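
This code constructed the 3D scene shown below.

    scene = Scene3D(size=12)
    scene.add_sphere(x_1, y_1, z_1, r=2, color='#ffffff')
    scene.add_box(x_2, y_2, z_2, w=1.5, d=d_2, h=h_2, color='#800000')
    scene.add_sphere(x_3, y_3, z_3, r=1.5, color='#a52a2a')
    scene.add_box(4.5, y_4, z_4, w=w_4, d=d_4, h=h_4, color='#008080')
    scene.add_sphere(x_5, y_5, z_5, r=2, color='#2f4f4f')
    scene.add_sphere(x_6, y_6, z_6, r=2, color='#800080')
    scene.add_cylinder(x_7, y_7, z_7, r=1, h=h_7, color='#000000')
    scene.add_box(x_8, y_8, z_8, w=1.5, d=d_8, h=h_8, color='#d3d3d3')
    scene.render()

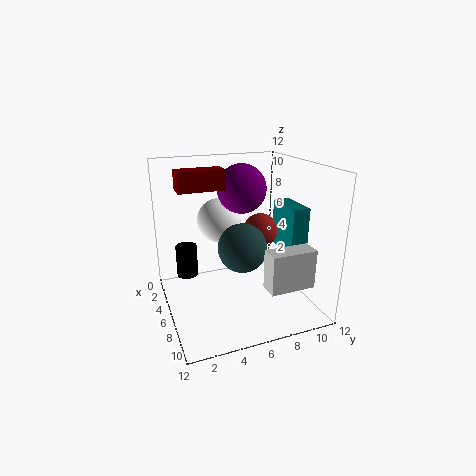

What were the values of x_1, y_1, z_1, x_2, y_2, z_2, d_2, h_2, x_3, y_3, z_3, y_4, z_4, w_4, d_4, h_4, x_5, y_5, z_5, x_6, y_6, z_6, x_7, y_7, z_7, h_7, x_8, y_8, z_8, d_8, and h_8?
x_1 = 2.5
y_1 = 5.5
z_1 = 6.5
x_2 = 6
y_2 = 1
z_2 = 10.5
d_2 = 3.5
h_2 = 1.5
x_3 = 5
y_3 = 8.5
z_3 = 6
y_4 = 10
z_4 = 4.5
w_4 = 3.5
d_4 = 1.5
h_4 = 4
x_5 = 7
y_5 = 6
z_5 = 5.5
x_6 = 5.5
y_6 = 6.5
z_6 = 10
x_7 = 1.5
y_7 = 2.5
z_7 = 1
h_7 = 3
x_8 = 10
y_8 = 6.5
z_8 = 3.5
d_8 = 3.5
h_8 = 3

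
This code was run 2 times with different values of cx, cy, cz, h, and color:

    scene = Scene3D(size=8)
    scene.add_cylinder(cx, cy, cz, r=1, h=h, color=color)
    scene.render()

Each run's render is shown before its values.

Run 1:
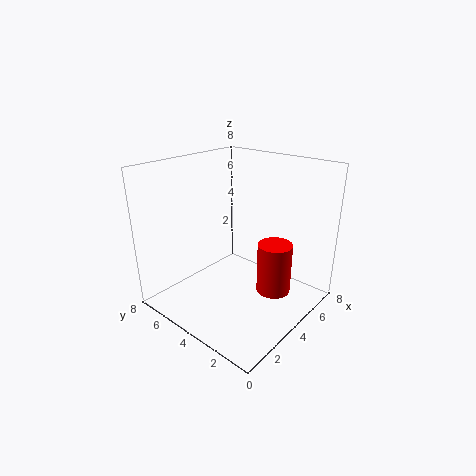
cx = 5.5, cy = 2.5, cz = 0.5, h = 3, color = 'red'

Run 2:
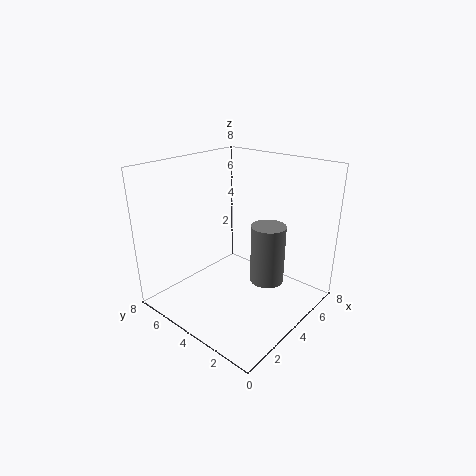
cx = 5.5, cy = 3, cz = 1, h = 3.5, color = 'gray'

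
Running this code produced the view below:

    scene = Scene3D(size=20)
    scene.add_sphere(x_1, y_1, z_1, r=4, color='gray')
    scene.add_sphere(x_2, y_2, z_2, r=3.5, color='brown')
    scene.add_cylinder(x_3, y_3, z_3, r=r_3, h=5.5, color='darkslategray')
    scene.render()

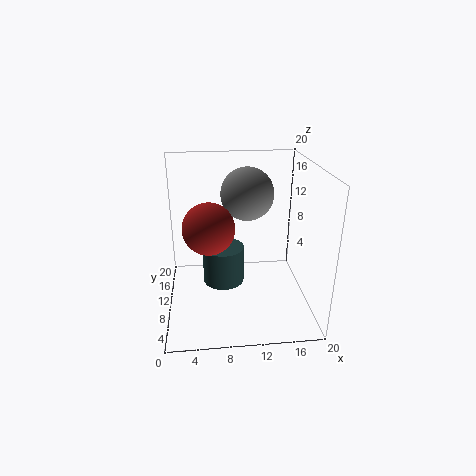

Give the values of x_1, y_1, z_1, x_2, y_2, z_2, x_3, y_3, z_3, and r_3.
x_1 = 12
y_1 = 15.5
z_1 = 14.5
x_2 = 6
y_2 = 9
z_2 = 12
x_3 = 8
y_3 = 11.5
z_3 = 2.5
r_3 = 3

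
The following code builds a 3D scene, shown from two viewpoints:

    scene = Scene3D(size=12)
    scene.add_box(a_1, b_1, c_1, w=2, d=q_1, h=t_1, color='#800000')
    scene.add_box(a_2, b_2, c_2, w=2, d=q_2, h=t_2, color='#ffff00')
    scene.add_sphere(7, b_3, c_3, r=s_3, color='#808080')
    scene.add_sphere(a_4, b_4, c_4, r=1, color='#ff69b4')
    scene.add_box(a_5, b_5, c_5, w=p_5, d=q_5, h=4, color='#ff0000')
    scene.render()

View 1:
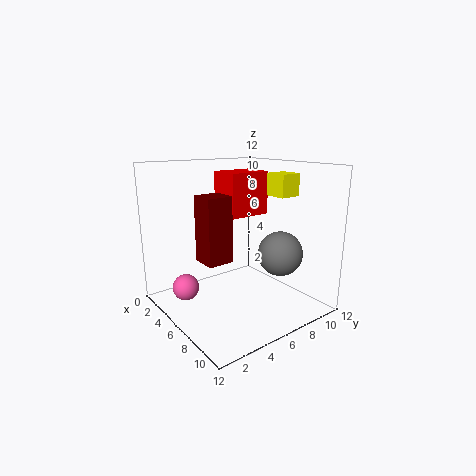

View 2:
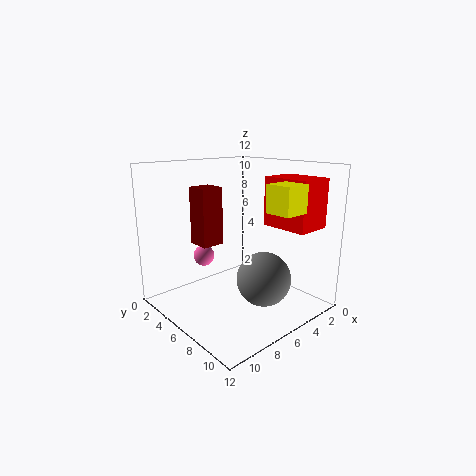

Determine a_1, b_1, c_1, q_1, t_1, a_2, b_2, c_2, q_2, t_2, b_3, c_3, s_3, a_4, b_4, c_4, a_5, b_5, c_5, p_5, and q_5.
a_1 = 6
b_1 = 2
c_1 = 5
q_1 = 2
t_1 = 5
a_2 = 5
b_2 = 10
c_2 = 9
q_2 = 2
t_2 = 2
b_3 = 10
c_3 = 4
s_3 = 2
a_4 = 6
b_4 = 1
c_4 = 3
a_5 = 1
b_5 = 7
c_5 = 7
p_5 = 3
q_5 = 4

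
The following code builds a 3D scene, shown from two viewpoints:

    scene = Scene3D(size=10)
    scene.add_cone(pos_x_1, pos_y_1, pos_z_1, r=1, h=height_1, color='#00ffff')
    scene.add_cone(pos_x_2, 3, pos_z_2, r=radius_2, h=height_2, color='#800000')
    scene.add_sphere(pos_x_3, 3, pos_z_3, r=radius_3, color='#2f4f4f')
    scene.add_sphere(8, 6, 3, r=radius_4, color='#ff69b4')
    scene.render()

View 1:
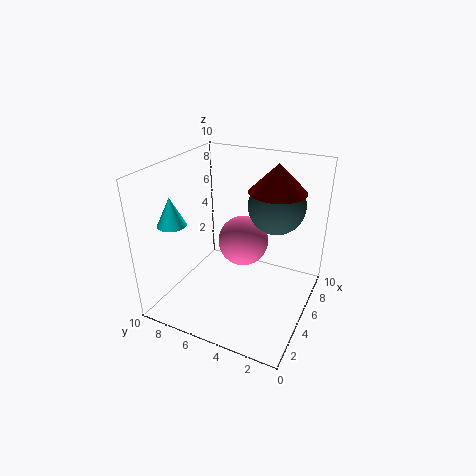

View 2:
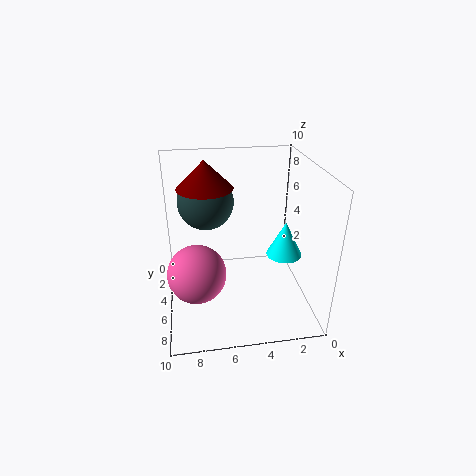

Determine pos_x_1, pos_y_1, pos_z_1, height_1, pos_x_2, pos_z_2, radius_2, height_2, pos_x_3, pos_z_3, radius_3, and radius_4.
pos_x_1 = 3
pos_y_1 = 9
pos_z_1 = 6
height_1 = 2
pos_x_2 = 7
pos_z_2 = 8
radius_2 = 2
height_2 = 2
pos_x_3 = 7
pos_z_3 = 7
radius_3 = 2
radius_4 = 2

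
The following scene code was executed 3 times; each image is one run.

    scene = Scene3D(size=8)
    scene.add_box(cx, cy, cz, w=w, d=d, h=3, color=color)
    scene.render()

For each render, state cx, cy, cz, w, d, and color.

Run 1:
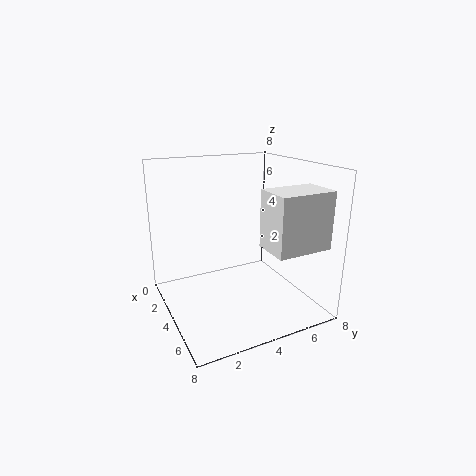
cx = 5.5; cy = 4.5; cz = 4; w = 2; d = 3; color = 'white'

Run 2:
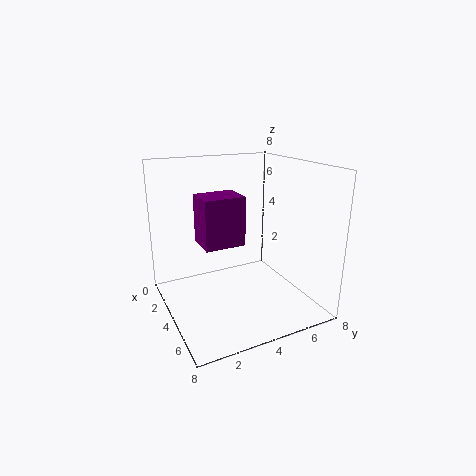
cx = 1; cy = 2.5; cz = 3; w = 2; d = 2.5; color = 'purple'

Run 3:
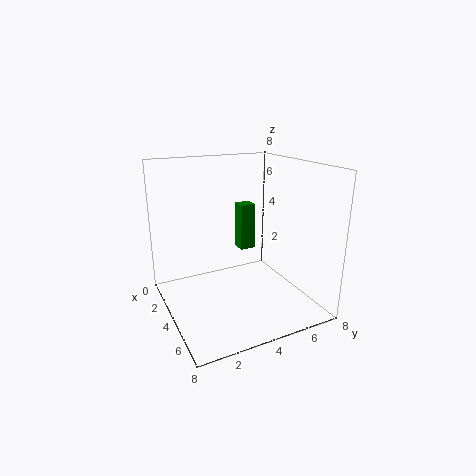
cx = 0.5; cy = 5.5; cz = 2; w = 1; d = 1; color = 'green'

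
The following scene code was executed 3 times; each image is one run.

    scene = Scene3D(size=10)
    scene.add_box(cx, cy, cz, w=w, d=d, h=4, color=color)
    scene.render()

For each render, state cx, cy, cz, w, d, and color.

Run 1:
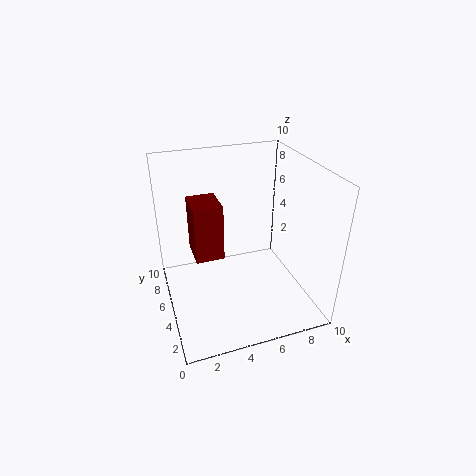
cx = 2; cy = 5; cz = 3.5; w = 2; d = 2.5; color = 'maroon'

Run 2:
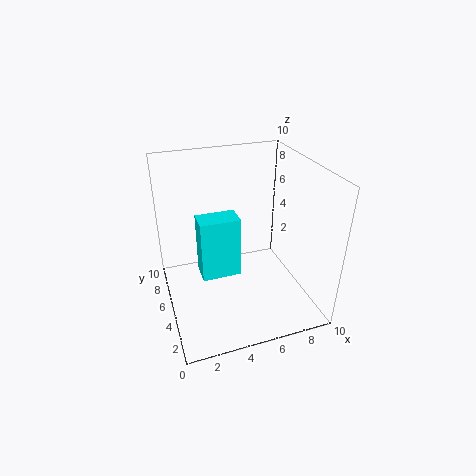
cx = 2; cy = 3; cz = 3.5; w = 2.5; d = 1.5; color = 'cyan'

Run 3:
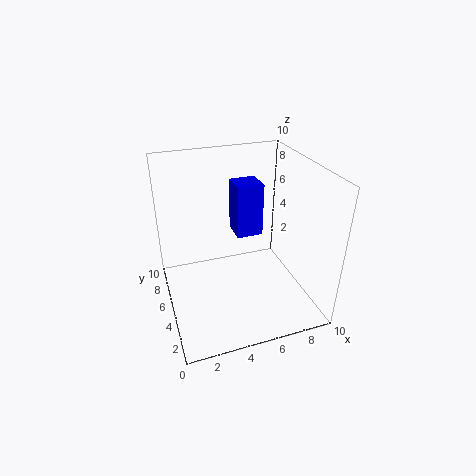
cx = 5.5; cy = 6.5; cz = 4; w = 2; d = 2; color = 'blue'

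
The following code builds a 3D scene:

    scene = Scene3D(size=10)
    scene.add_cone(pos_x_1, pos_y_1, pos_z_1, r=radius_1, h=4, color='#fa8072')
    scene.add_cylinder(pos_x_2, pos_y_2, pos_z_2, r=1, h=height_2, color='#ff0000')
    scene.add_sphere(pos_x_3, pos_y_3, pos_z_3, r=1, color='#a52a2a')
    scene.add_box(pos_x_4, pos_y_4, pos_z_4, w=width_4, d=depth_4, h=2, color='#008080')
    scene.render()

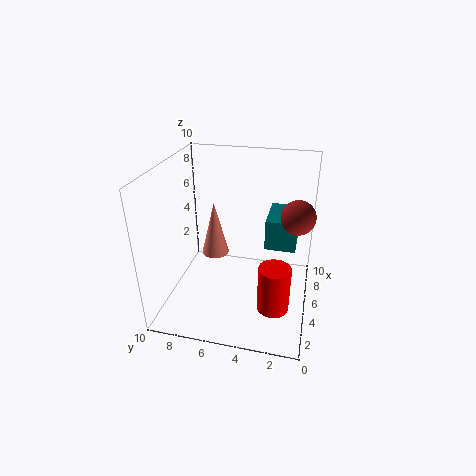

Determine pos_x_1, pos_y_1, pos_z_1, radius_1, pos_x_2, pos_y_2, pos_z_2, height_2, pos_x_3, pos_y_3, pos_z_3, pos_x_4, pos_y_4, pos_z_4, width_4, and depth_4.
pos_x_1 = 6, pos_y_1 = 7, pos_z_1 = 3, radius_1 = 1, pos_x_2 = 2, pos_y_2 = 2, pos_z_2 = 2, height_2 = 3, pos_x_3 = 3, pos_y_3 = 1, pos_z_3 = 8, pos_x_4 = 4, pos_y_4 = 1, pos_z_4 = 5, width_4 = 3, depth_4 = 2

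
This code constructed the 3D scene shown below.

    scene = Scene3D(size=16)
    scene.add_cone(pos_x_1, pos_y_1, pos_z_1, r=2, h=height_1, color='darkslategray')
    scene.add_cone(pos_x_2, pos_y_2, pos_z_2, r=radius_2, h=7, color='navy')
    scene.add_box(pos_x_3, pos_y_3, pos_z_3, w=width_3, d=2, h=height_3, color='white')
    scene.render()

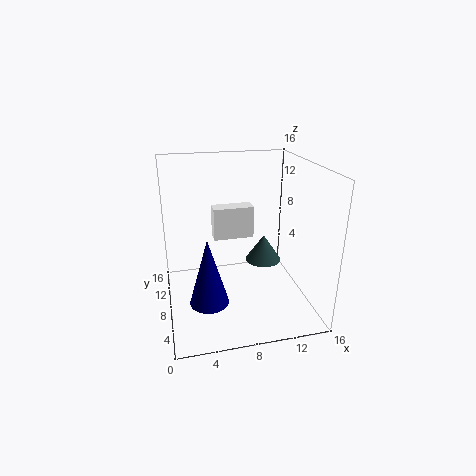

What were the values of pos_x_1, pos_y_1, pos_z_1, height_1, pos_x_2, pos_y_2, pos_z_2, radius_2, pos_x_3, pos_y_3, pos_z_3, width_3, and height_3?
pos_x_1 = 11
pos_y_1 = 8
pos_z_1 = 5
height_1 = 3
pos_x_2 = 4
pos_y_2 = 4
pos_z_2 = 3
radius_2 = 2
pos_x_3 = 6
pos_y_3 = 12
pos_z_3 = 6
width_3 = 5
height_3 = 4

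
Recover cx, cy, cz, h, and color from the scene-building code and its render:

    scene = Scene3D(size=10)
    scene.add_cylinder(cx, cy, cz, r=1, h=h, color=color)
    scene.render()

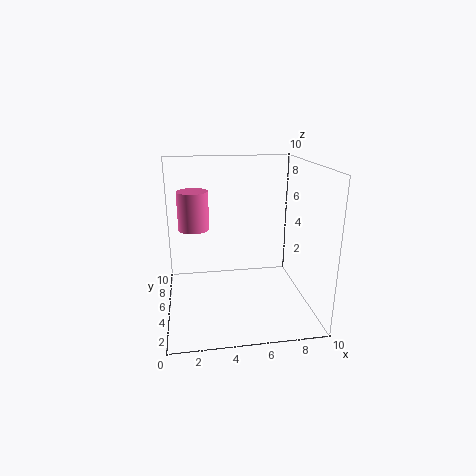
cx = 2, cy = 4.5, cz = 6, h = 2.5, color = 'hotpink'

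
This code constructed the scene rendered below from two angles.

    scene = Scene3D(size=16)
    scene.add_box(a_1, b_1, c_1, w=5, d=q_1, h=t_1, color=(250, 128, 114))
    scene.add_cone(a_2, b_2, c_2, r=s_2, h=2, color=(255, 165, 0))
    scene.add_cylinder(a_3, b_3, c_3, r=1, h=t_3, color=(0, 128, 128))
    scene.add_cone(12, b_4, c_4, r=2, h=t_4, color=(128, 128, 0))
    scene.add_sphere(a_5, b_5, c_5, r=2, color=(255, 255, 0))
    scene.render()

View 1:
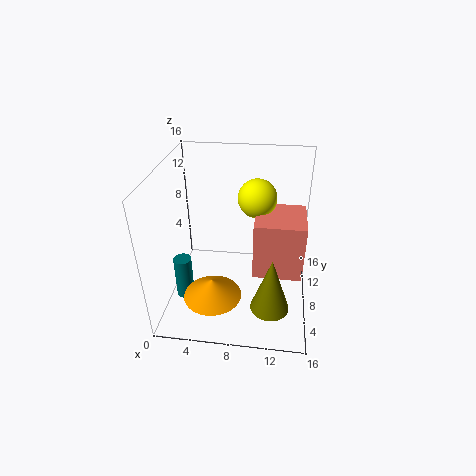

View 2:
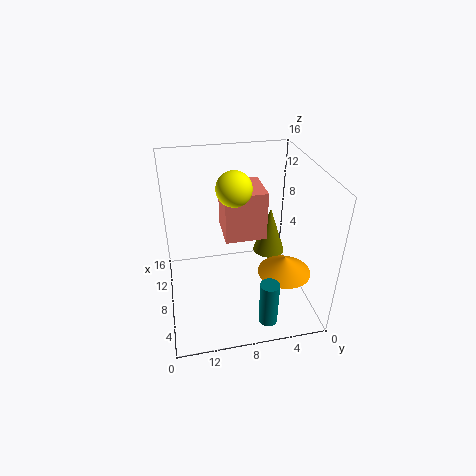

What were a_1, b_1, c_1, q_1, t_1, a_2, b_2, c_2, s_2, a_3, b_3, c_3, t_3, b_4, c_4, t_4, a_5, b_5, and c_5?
a_1 = 10
b_1 = 4
c_1 = 6
q_1 = 5
t_1 = 6
a_2 = 6
b_2 = 3
c_2 = 4
s_2 = 3
a_3 = 2
b_3 = 6
c_3 = 1
t_3 = 5
b_4 = 3
c_4 = 3
t_4 = 6
a_5 = 10
b_5 = 8
c_5 = 13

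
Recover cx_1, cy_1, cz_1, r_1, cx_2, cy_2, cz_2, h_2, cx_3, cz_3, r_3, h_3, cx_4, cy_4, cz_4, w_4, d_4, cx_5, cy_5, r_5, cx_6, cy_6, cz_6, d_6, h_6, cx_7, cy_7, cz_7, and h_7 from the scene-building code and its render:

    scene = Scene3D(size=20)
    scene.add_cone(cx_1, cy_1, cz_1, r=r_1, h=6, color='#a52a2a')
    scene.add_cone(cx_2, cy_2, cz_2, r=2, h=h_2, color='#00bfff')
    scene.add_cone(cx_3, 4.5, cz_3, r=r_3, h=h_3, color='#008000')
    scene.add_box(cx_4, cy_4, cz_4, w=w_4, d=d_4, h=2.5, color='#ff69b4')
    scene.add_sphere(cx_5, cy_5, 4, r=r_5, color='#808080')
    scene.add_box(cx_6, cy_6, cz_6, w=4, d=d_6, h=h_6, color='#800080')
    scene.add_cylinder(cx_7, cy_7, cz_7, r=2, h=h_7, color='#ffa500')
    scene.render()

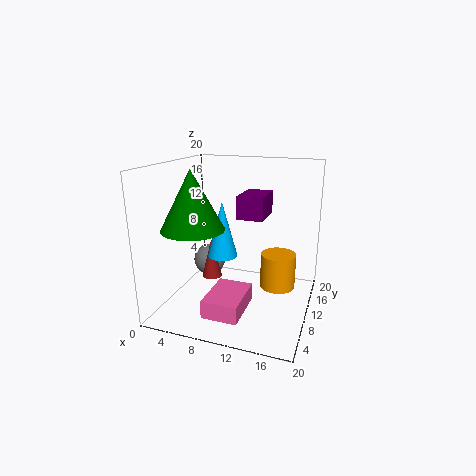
cx_1 = 5; cy_1 = 12; cz_1 = 2.5; r_1 = 1.5; cx_2 = 8.5; cy_2 = 8; cz_2 = 8; h_2 = 7.5; cx_3 = 6; cz_3 = 12.5; r_3 = 4; h_3 = 7.5; cx_4 = 7; cy_4 = 3.5; cz_4 = 0.5; w_4 = 5; d_4 = 7; cx_5 = 3.5; cy_5 = 14.5; r_5 = 2.5; cx_6 = 8.5; cy_6 = 13.5; cz_6 = 11.5; d_6 = 6; h_6 = 3.5; cx_7 = 17; cy_7 = 4; cz_7 = 7; h_7 = 4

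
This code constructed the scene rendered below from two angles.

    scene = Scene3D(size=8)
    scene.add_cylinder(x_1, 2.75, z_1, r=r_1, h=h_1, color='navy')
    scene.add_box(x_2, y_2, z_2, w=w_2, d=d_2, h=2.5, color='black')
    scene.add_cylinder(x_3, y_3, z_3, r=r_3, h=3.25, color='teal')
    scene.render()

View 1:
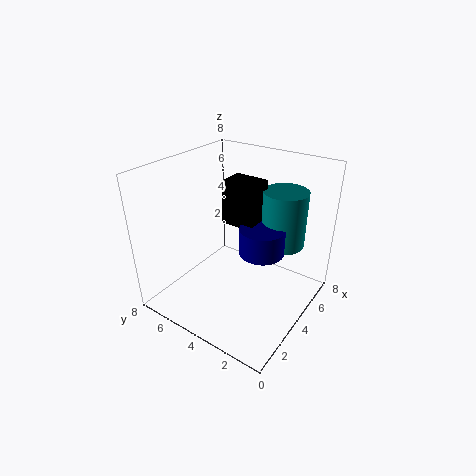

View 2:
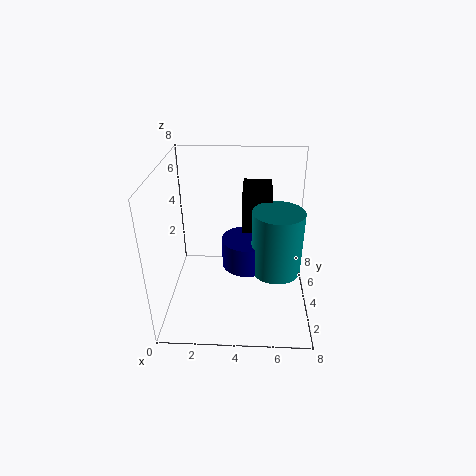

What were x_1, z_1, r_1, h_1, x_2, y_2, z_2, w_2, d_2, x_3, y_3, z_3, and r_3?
x_1 = 4.5
z_1 = 3.25
r_1 = 1.25
h_1 = 1.5
x_2 = 4.25
y_2 = 3.25
z_2 = 4.5
w_2 = 1.5
d_2 = 2
x_3 = 6
y_3 = 2.25
z_3 = 3.25
r_3 = 1.25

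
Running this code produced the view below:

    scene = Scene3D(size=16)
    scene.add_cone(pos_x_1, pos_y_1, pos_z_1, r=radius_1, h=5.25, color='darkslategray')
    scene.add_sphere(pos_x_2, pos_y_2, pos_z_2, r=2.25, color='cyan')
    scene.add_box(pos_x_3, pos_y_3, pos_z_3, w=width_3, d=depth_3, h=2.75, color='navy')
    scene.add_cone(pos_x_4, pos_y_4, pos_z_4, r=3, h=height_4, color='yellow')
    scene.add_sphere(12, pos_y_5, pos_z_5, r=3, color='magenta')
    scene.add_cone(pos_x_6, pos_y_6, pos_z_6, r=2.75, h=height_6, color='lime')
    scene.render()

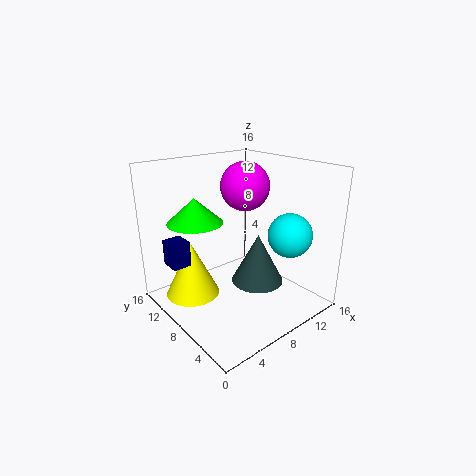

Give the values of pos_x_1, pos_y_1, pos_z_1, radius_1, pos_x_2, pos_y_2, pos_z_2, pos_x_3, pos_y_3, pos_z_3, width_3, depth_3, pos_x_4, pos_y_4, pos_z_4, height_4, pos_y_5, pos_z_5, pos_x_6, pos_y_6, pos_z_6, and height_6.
pos_x_1 = 8.25; pos_y_1 = 5; pos_z_1 = 4; radius_1 = 2.75; pos_x_2 = 10.25; pos_y_2 = 2.5; pos_z_2 = 9.5; pos_x_3 = 0.75; pos_y_3 = 9.5; pos_z_3 = 5.75; width_3 = 2; depth_3 = 2.25; pos_x_4 = 3.5; pos_y_4 = 10.75; pos_z_4 = 1.5; height_4 = 6.25; pos_y_5 = 11.5; pos_z_5 = 12.5; pos_x_6 = 2.75; pos_y_6 = 8.25; pos_z_6 = 11; height_6 = 2.5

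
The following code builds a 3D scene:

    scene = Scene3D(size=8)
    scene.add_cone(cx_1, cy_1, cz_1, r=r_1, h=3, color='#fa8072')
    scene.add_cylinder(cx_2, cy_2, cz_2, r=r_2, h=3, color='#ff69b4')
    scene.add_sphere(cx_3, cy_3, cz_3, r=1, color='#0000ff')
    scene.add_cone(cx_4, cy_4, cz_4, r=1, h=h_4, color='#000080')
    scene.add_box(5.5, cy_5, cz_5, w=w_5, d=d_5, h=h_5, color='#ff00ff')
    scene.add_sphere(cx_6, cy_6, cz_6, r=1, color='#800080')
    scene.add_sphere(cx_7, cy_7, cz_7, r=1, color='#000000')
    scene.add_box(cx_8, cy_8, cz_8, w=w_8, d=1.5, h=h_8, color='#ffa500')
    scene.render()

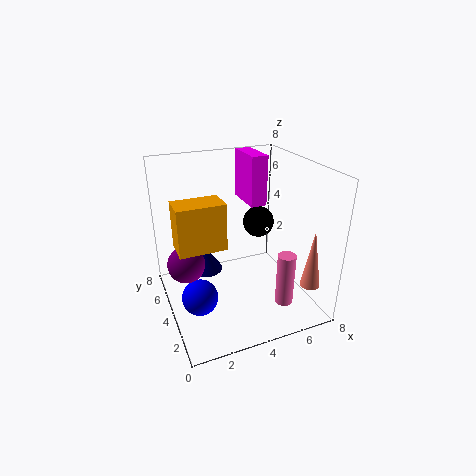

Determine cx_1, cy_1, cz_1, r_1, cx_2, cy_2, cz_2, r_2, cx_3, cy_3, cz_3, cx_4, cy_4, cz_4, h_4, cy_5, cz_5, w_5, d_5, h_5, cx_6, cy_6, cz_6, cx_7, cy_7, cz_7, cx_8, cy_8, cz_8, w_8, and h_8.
cx_1 = 6.5, cy_1 = 0.5, cz_1 = 2.5, r_1 = 0.5, cx_2 = 6, cy_2 = 2, cz_2 = 0.5, r_2 = 0.5, cx_3 = 1.5, cy_3 = 3.5, cz_3 = 1, cx_4 = 2.5, cy_4 = 5.5, cz_4 = 1.5, h_4 = 1.5, cy_5 = 5.5, cz_5 = 5, w_5 = 1, d_5 = 2.5, h_5 = 3, cx_6 = 1, cy_6 = 4, cz_6 = 3, cx_7 = 6.5, cy_7 = 6.5, cz_7 = 3.5, cx_8 = 0.5, cy_8 = 3, cz_8 = 4, w_8 = 2.5, h_8 = 2.5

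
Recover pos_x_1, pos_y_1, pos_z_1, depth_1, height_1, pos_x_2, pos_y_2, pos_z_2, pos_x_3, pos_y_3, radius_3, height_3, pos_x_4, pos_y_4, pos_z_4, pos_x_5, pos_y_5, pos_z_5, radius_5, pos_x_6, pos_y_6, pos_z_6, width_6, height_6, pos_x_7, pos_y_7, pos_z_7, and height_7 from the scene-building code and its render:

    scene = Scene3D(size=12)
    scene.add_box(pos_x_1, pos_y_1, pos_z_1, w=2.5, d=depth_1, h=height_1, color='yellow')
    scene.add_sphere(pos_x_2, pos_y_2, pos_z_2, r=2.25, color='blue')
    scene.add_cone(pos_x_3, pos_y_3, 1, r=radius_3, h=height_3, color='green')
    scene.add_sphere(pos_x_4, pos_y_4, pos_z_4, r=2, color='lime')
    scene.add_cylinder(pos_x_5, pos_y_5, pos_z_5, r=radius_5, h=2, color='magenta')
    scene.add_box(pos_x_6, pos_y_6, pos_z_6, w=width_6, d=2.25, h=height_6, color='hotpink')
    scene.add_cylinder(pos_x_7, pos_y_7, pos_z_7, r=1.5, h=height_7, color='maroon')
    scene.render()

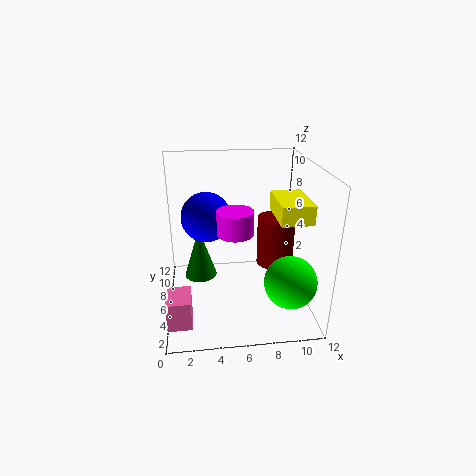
pos_x_1 = 8.75; pos_y_1 = 2.75; pos_z_1 = 8.25; depth_1 = 4; height_1 = 1.5; pos_x_2 = 3.5; pos_y_2 = 9; pos_z_2 = 6.75; pos_x_3 = 2.75; pos_y_3 = 8.75; radius_3 = 1.5; height_3 = 4.75; pos_x_4 = 9.5; pos_y_4 = 2; pos_z_4 = 4; pos_x_5 = 5.75; pos_y_5 = 5.75; pos_z_5 = 6.5; radius_5 = 1.5; pos_x_6 = 0.25; pos_y_6 = 0.25; pos_z_6 = 1.75; width_6 = 1.75; height_6 = 2.25; pos_x_7 = 9; pos_y_7 = 5.25; pos_z_7 = 4; height_7 = 4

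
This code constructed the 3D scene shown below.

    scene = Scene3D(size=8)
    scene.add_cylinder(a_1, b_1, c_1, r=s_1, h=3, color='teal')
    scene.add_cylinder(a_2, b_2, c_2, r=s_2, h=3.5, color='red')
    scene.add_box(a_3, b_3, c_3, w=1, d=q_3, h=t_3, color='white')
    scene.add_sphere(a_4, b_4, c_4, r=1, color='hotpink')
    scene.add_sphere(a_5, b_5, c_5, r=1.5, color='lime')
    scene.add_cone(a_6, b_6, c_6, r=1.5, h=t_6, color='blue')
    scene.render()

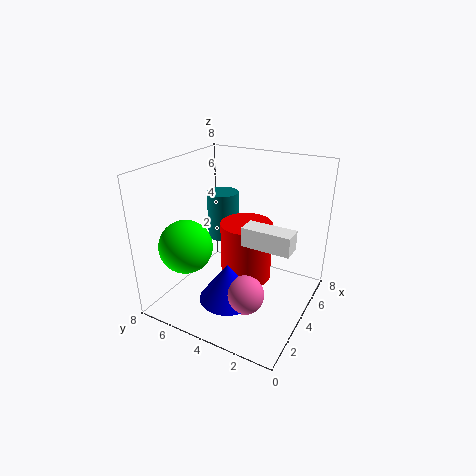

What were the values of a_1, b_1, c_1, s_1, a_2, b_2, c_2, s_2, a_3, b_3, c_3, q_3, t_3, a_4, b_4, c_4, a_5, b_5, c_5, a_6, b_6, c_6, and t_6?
a_1 = 6.5
b_1 = 6.5
c_1 = 2.5
s_1 = 1
a_2 = 5
b_2 = 4
c_2 = 1
s_2 = 1.5
a_3 = 2.5
b_3 = 0.5
c_3 = 4.5
q_3 = 2.5
t_3 = 1
a_4 = 2
b_4 = 2.5
c_4 = 2
a_5 = 2.5
b_5 = 6.5
c_5 = 3.5
a_6 = 2
b_6 = 3.5
c_6 = 1.5
t_6 = 2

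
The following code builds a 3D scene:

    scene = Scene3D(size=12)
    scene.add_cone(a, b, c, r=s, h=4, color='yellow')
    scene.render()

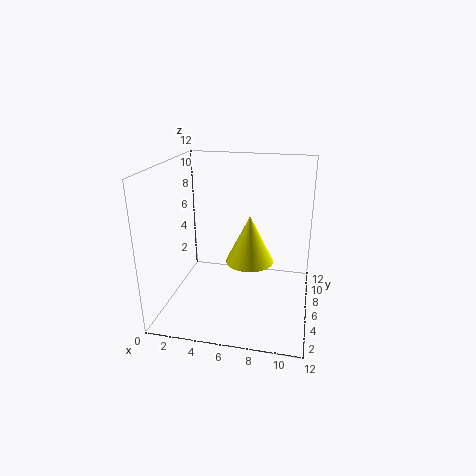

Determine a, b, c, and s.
a = 7
b = 6
c = 4
s = 2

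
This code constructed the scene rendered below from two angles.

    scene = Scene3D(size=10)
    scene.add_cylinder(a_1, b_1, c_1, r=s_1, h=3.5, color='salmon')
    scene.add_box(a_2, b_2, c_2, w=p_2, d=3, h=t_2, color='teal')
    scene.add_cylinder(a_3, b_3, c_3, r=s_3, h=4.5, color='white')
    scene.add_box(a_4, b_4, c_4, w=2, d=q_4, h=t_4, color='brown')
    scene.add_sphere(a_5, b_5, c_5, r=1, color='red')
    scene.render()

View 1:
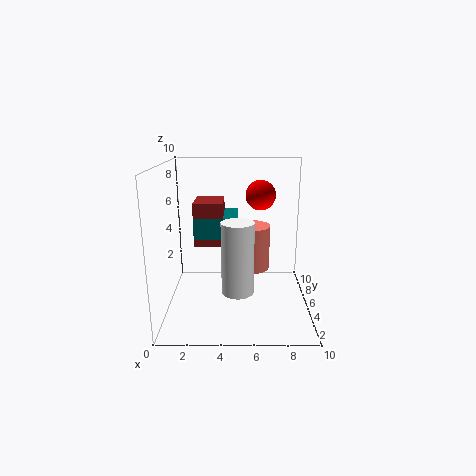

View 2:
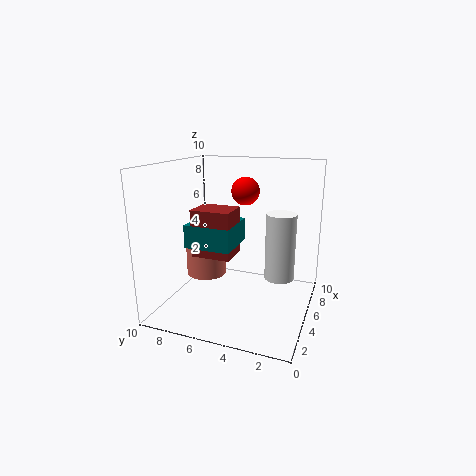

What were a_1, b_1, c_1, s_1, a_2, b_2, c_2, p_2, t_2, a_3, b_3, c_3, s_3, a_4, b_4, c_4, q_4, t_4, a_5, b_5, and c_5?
a_1 = 6; b_1 = 8; c_1 = 1.5; s_1 = 1.5; a_2 = 2; b_2 = 4.5; c_2 = 5; p_2 = 3; t_2 = 1.5; a_3 = 5; b_3 = 2; c_3 = 2.5; s_3 = 1; a_4 = 2; b_4 = 4.5; c_4 = 4.5; q_4 = 2.5; t_4 = 3; a_5 = 6.5; b_5 = 5; c_5 = 8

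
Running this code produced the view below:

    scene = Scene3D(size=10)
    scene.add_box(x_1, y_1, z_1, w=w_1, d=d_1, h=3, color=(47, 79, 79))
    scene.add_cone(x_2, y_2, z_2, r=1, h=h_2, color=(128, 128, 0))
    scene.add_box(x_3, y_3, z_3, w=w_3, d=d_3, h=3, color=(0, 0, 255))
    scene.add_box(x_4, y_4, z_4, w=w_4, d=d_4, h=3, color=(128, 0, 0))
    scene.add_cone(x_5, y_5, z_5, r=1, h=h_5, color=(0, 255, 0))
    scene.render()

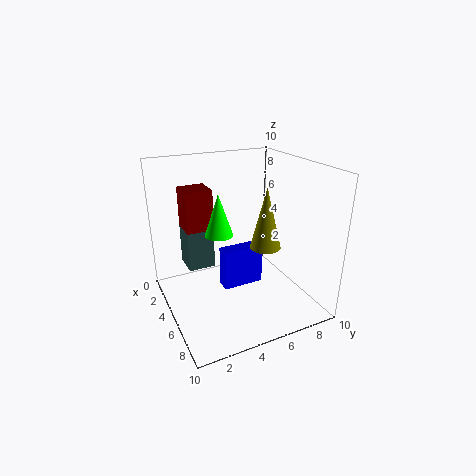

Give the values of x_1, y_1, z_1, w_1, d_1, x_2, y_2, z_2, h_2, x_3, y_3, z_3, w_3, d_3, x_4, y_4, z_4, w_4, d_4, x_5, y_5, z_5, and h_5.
x_1 = 1; y_1 = 2; z_1 = 2; w_1 = 2; d_1 = 2; x_2 = 7; y_2 = 6; z_2 = 5; h_2 = 4; x_3 = 4; y_3 = 4; z_3 = 1; w_3 = 1; d_3 = 3; x_4 = 1; y_4 = 2; z_4 = 5; w_4 = 2; d_4 = 2; x_5 = 4; y_5 = 4; z_5 = 5; h_5 = 3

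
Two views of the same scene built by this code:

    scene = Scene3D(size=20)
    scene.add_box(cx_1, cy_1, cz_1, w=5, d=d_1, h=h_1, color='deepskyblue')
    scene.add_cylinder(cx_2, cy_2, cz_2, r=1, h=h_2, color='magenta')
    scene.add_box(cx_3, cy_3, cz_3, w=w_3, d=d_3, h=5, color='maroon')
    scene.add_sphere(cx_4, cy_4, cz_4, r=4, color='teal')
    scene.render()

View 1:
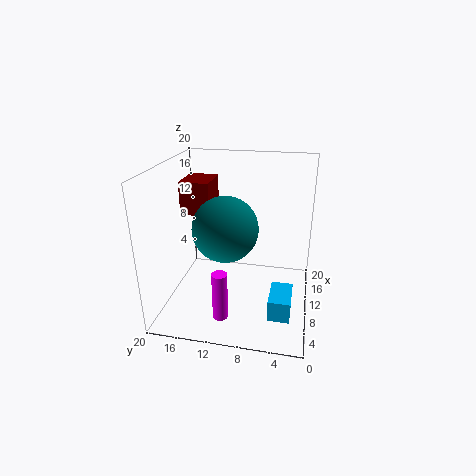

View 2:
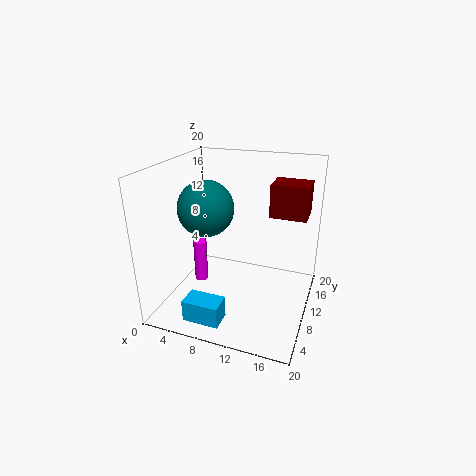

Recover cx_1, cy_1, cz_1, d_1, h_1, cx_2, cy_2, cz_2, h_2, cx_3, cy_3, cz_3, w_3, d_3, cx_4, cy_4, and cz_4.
cx_1 = 5
cy_1 = 2
cz_1 = 0.5
d_1 = 3
h_1 = 3
cx_2 = 3.5
cy_2 = 11
cz_2 = 1.5
h_2 = 6.5
cx_3 = 13
cy_3 = 15
cz_3 = 11.5
w_3 = 5.5
d_3 = 4.5
cx_4 = 5
cy_4 = 10.5
cz_4 = 13.5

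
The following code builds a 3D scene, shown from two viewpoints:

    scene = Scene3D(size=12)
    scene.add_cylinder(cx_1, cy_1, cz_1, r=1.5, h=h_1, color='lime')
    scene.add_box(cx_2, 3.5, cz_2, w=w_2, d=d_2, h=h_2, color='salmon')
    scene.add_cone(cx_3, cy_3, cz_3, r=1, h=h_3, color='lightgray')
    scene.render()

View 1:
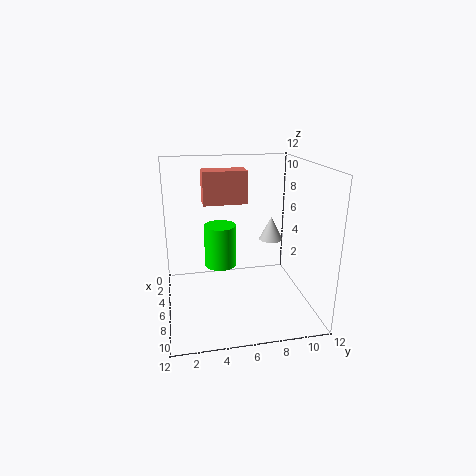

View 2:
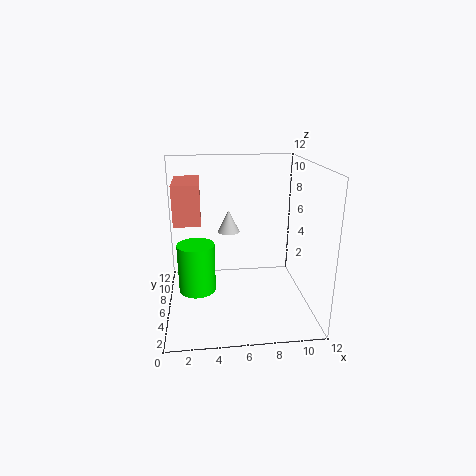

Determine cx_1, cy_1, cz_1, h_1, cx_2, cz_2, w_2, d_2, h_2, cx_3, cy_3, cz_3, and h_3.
cx_1 = 2.5
cy_1 = 5
cz_1 = 2
h_1 = 4
cx_2 = 1
cz_2 = 8
w_2 = 2
d_2 = 4
h_2 = 3
cx_3 = 5.5
cy_3 = 9
cz_3 = 5.5
h_3 = 2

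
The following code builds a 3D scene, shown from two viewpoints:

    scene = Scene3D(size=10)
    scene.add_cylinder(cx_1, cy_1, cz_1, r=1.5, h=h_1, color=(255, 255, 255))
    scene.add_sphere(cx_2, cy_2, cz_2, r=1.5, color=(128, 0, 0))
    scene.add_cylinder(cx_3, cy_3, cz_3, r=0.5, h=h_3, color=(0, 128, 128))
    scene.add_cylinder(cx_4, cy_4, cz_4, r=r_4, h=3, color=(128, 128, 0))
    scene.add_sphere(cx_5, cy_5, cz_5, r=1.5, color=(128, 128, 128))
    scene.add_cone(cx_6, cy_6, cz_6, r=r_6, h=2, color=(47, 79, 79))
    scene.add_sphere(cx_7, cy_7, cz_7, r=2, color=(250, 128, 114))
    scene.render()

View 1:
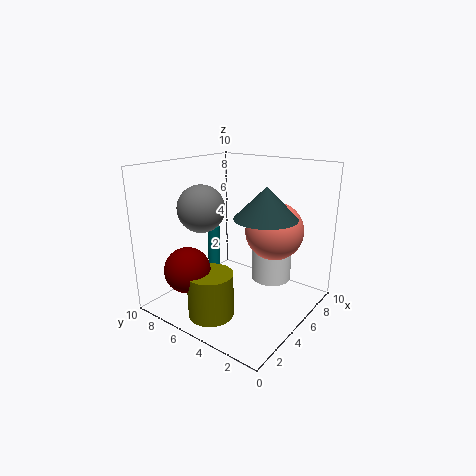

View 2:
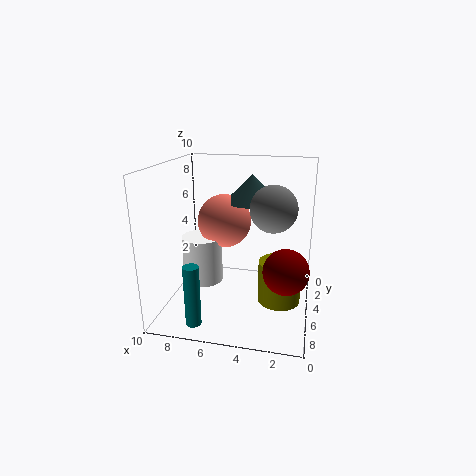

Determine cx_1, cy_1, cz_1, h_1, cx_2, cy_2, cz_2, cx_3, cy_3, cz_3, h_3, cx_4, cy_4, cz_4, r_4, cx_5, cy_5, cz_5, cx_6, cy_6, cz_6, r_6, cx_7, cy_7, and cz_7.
cx_1 = 8; cy_1 = 4; cz_1 = 1; h_1 = 3.5; cx_2 = 1.5; cy_2 = 6.5; cz_2 = 3.5; cx_3 = 7; cy_3 = 9; cz_3 = 0.5; h_3 = 4; cx_4 = 2; cy_4 = 5; cz_4 = 0.5; r_4 = 1.5; cx_5 = 2.5; cy_5 = 6; cz_5 = 7.5; cx_6 = 4.5; cy_6 = 2.5; cz_6 = 7; r_6 = 2; cx_7 = 6.5; cy_7 = 3; cz_7 = 5.5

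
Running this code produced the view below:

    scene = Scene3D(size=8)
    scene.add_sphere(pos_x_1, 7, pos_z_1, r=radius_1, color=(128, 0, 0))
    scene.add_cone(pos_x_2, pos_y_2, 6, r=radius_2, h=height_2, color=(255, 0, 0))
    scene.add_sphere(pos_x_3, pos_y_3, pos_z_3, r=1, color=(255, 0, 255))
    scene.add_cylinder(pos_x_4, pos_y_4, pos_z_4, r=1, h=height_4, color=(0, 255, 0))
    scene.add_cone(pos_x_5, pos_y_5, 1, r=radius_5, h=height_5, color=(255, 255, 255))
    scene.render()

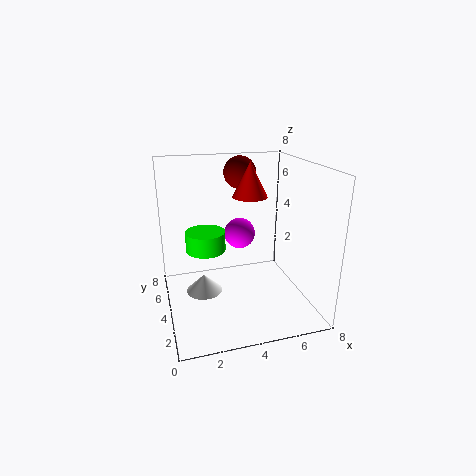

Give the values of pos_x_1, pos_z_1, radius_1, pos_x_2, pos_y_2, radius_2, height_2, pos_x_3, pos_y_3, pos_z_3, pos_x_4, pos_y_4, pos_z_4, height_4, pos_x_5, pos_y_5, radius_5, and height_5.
pos_x_1 = 5, pos_z_1 = 7, radius_1 = 1, pos_x_2 = 5, pos_y_2 = 5, radius_2 = 1, height_2 = 2, pos_x_3 = 5, pos_y_3 = 7, pos_z_3 = 3, pos_x_4 = 2, pos_y_4 = 3, pos_z_4 = 4, height_4 = 1, pos_x_5 = 2, pos_y_5 = 4, radius_5 = 1, height_5 = 1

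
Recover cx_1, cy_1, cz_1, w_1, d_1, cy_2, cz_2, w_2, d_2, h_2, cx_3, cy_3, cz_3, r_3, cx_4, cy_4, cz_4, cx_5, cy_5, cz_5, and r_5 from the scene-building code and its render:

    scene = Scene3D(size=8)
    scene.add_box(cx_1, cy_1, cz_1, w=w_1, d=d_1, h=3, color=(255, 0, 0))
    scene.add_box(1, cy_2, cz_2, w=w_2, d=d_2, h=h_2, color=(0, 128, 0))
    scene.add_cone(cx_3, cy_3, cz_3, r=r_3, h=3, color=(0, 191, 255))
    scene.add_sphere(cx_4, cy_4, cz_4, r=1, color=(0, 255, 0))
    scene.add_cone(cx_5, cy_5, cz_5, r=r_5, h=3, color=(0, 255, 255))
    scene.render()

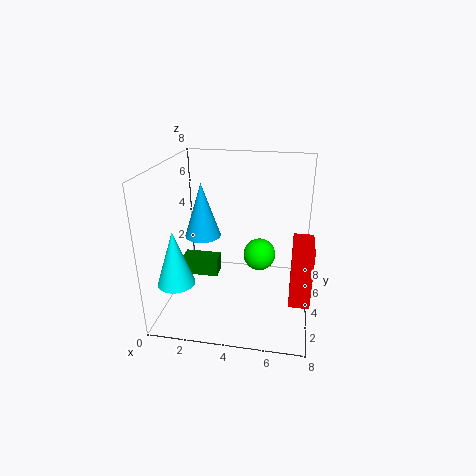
cx_1 = 7
cy_1 = 1
cz_1 = 2
w_1 = 1
d_1 = 2
cy_2 = 3
cz_2 = 2
w_2 = 2
d_2 = 1
h_2 = 1
cx_3 = 2
cy_3 = 4
cz_3 = 4
r_3 = 1
cx_4 = 5
cy_4 = 6
cz_4 = 2
cx_5 = 1
cy_5 = 2
cz_5 = 2
r_5 = 1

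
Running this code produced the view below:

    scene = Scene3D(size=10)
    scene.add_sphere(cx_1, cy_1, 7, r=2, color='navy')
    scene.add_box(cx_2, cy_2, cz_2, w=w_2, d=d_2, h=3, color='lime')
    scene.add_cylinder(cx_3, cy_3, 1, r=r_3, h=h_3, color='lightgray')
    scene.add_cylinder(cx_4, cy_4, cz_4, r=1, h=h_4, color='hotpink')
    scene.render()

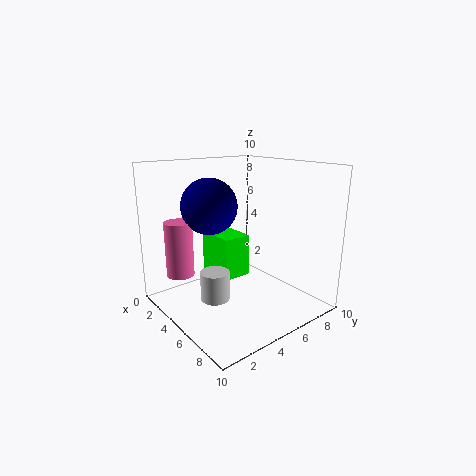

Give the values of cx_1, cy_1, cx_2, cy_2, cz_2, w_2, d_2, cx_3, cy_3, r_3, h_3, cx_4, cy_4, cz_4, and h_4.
cx_1 = 3, cy_1 = 4, cx_2 = 2, cy_2 = 4, cz_2 = 2, w_2 = 3, d_2 = 2, cx_3 = 5, cy_3 = 3, r_3 = 1, h_3 = 2, cx_4 = 2, cy_4 = 2, cz_4 = 2, h_4 = 4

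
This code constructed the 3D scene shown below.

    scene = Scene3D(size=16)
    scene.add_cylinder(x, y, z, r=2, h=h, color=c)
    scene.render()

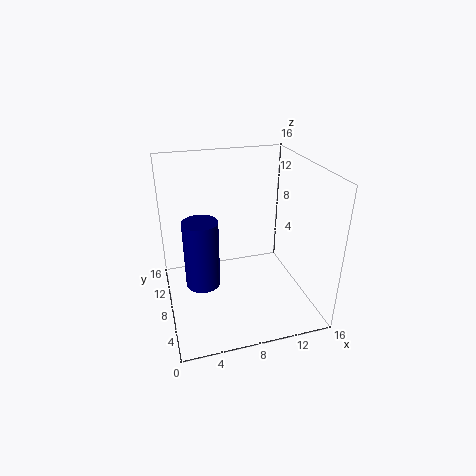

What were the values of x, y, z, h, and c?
x = 4; y = 9; z = 2; h = 8; c = 'navy'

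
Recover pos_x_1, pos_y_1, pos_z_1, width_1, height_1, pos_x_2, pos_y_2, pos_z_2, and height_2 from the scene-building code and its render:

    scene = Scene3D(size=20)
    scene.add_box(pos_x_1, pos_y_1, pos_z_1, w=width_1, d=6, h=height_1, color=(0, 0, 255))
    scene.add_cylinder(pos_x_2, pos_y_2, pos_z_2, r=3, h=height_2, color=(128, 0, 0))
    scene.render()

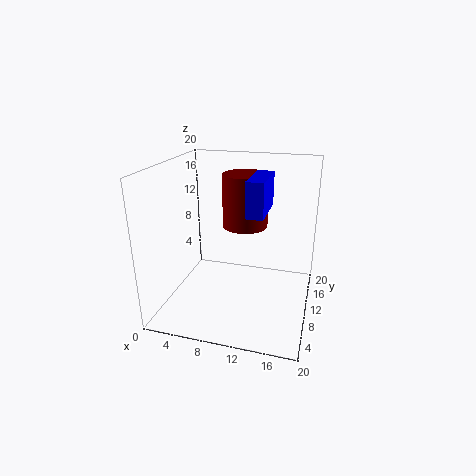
pos_x_1 = 13, pos_y_1 = 2, pos_z_1 = 16, width_1 = 2, height_1 = 4, pos_x_2 = 11, pos_y_2 = 10, pos_z_2 = 12, height_2 = 7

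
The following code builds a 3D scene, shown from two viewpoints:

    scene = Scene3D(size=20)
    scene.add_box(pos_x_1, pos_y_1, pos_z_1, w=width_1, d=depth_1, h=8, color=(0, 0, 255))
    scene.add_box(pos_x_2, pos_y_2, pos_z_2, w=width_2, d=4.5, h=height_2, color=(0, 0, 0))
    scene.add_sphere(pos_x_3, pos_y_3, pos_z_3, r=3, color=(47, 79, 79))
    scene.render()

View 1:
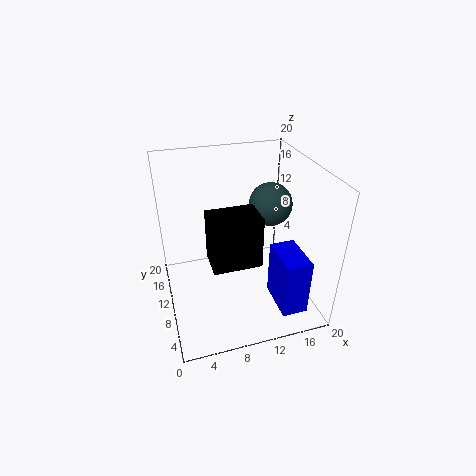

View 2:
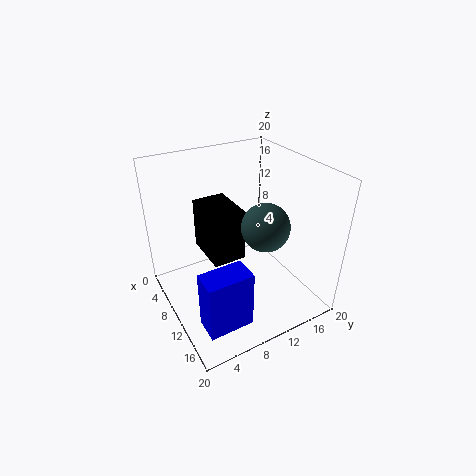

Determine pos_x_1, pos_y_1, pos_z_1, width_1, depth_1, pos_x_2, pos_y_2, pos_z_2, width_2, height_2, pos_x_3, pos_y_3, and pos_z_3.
pos_x_1 = 14
pos_y_1 = 2
pos_z_1 = 1.5
width_1 = 3.5
depth_1 = 6
pos_x_2 = 5.5
pos_y_2 = 5.5
pos_z_2 = 8
width_2 = 6.5
height_2 = 7
pos_x_3 = 15
pos_y_3 = 11
pos_z_3 = 14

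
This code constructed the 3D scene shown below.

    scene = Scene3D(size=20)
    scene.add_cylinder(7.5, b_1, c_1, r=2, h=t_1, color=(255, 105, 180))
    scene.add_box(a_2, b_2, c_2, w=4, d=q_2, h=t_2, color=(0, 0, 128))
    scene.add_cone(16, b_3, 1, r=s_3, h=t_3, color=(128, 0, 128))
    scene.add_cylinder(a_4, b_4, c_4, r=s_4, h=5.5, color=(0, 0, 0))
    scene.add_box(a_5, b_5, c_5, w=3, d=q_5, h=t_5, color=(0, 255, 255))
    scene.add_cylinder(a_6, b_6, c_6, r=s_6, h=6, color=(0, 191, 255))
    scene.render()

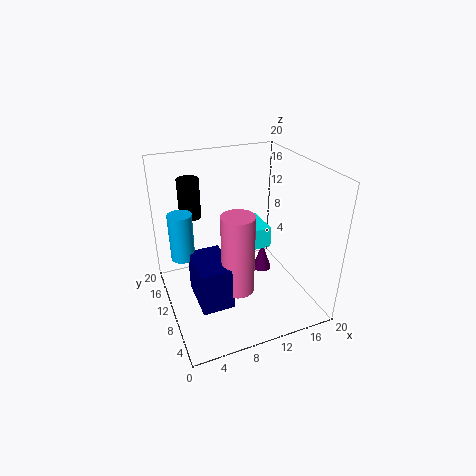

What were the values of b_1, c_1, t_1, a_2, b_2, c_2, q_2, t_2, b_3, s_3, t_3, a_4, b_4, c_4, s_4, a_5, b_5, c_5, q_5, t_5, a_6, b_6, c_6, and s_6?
b_1 = 4; c_1 = 6.5; t_1 = 10; a_2 = 2.5; b_2 = 2.5; c_2 = 5; q_2 = 6; t_2 = 5.5; b_3 = 14; s_3 = 1.5; t_3 = 4.5; a_4 = 4.5; b_4 = 14; c_4 = 12.5; s_4 = 1.5; a_5 = 8.5; b_5 = 3.5; c_5 = 12; q_5 = 4.5; t_5 = 2.5; a_6 = 2; b_6 = 9; c_6 = 9.5; s_6 = 1.5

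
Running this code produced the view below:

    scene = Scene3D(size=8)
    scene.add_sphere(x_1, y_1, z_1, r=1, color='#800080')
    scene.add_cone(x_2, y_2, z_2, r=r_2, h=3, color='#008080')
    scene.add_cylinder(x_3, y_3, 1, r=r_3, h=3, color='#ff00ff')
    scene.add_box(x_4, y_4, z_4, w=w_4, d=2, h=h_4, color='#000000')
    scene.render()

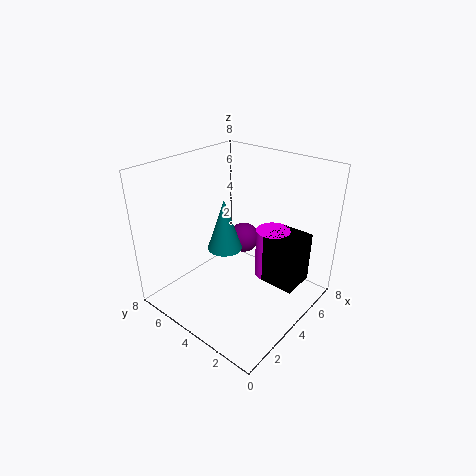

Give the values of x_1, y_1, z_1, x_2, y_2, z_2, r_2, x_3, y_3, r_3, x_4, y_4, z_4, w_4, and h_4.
x_1 = 7
y_1 = 6
z_1 = 2
x_2 = 4
y_2 = 5
z_2 = 3
r_2 = 1
x_3 = 6
y_3 = 3
r_3 = 1
x_4 = 5
y_4 = 1
z_4 = 1
w_4 = 2
h_4 = 3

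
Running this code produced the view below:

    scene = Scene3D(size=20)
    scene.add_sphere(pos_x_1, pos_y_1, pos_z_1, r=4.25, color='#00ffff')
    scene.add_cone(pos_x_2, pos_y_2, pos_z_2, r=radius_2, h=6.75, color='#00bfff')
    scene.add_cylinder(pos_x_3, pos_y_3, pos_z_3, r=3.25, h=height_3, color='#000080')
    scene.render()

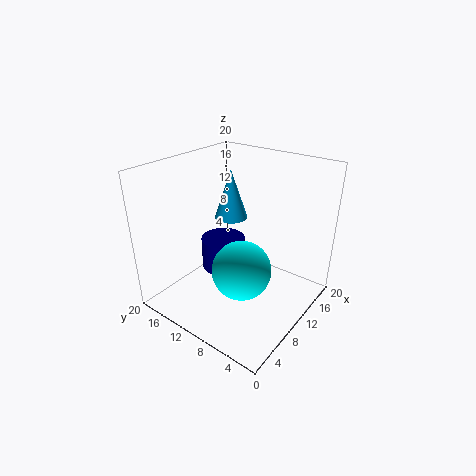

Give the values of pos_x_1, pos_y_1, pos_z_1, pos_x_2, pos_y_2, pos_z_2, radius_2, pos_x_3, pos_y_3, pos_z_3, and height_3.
pos_x_1 = 9.5, pos_y_1 = 9, pos_z_1 = 5.25, pos_x_2 = 10.75, pos_y_2 = 11.75, pos_z_2 = 12.5, radius_2 = 2.25, pos_x_3 = 11.25, pos_y_3 = 13.75, pos_z_3 = 3.5, height_3 = 4.75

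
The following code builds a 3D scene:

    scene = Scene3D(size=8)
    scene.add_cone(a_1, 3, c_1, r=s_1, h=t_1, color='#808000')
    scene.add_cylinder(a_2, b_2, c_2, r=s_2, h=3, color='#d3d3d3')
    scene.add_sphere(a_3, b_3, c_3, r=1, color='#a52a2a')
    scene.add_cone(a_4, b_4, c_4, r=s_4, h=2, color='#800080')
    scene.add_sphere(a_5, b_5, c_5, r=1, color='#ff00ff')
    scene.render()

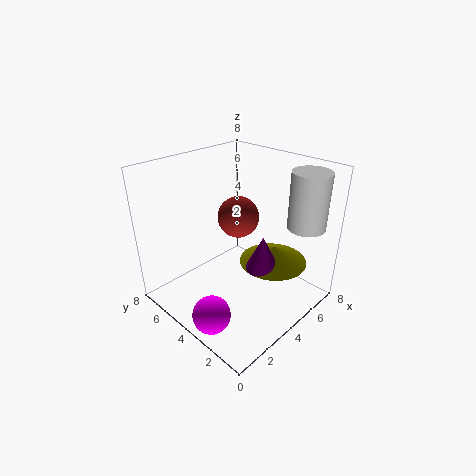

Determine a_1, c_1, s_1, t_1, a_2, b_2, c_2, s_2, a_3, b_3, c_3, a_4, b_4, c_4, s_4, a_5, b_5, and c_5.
a_1 = 6; c_1 = 2; s_1 = 2; t_1 = 1; a_2 = 6; b_2 = 1; c_2 = 5; s_2 = 1; a_3 = 3; b_3 = 3; c_3 = 6; a_4 = 5; b_4 = 3; c_4 = 2; s_4 = 1; a_5 = 1; b_5 = 3; c_5 = 1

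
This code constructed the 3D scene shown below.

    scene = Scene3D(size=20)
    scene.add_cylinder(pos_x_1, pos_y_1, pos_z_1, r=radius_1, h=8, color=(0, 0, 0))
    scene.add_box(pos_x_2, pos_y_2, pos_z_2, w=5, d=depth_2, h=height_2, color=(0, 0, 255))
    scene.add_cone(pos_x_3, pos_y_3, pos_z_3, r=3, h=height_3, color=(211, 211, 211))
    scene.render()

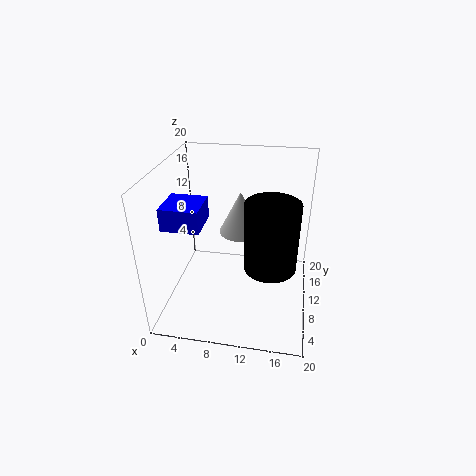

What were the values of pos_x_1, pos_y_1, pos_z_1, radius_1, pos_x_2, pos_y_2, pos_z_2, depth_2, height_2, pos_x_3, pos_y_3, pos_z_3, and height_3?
pos_x_1 = 15, pos_y_1 = 3, pos_z_1 = 11, radius_1 = 3, pos_x_2 = 1, pos_y_2 = 5, pos_z_2 = 13, depth_2 = 5, height_2 = 3, pos_x_3 = 10, pos_y_3 = 12, pos_z_3 = 10, height_3 = 6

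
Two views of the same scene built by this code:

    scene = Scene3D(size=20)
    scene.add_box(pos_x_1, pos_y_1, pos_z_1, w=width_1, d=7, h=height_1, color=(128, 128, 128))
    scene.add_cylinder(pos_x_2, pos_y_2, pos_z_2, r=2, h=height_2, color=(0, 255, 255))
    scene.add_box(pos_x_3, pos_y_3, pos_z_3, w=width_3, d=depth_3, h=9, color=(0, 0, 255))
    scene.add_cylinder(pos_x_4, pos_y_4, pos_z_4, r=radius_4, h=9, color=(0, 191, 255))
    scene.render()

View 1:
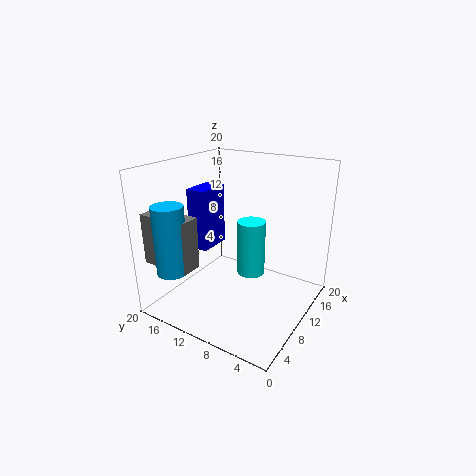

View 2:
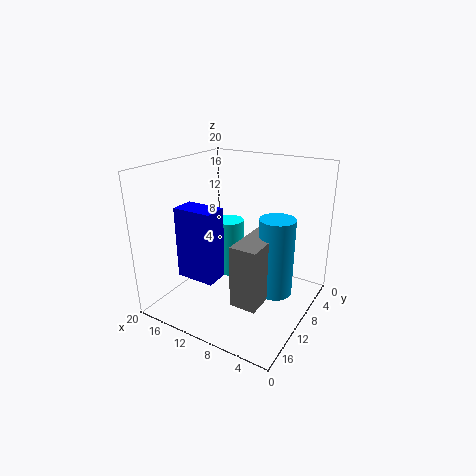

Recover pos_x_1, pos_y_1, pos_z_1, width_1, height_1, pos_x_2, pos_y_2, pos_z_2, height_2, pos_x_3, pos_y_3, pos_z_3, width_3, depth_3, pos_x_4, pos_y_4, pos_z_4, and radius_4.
pos_x_1 = 2, pos_y_1 = 13, pos_z_1 = 7, width_1 = 3, height_1 = 7, pos_x_2 = 12, pos_y_2 = 9, pos_z_2 = 4, height_2 = 8, pos_x_3 = 9, pos_y_3 = 15, pos_z_3 = 7, width_3 = 5, depth_3 = 3, pos_x_4 = 2, pos_y_4 = 15, pos_z_4 = 7, radius_4 = 2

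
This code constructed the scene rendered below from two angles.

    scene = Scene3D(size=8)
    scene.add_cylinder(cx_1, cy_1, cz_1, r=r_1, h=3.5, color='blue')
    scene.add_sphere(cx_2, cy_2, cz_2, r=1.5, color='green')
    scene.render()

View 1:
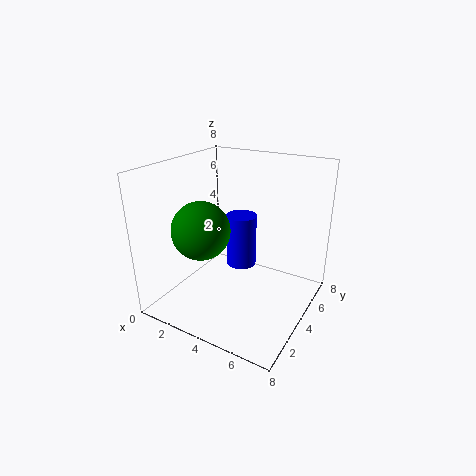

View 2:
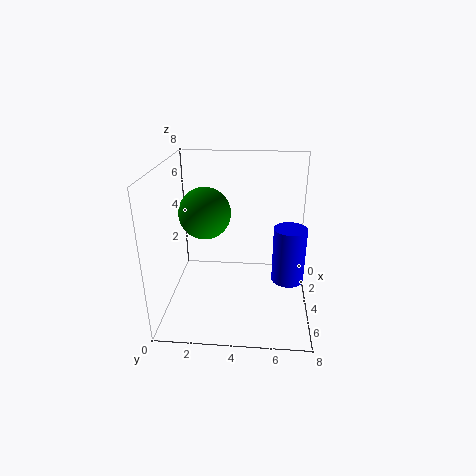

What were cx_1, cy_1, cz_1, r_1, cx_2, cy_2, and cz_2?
cx_1 = 2.5
cy_1 = 7
cz_1 = 0.5
r_1 = 1
cx_2 = 3
cy_2 = 2
cz_2 = 5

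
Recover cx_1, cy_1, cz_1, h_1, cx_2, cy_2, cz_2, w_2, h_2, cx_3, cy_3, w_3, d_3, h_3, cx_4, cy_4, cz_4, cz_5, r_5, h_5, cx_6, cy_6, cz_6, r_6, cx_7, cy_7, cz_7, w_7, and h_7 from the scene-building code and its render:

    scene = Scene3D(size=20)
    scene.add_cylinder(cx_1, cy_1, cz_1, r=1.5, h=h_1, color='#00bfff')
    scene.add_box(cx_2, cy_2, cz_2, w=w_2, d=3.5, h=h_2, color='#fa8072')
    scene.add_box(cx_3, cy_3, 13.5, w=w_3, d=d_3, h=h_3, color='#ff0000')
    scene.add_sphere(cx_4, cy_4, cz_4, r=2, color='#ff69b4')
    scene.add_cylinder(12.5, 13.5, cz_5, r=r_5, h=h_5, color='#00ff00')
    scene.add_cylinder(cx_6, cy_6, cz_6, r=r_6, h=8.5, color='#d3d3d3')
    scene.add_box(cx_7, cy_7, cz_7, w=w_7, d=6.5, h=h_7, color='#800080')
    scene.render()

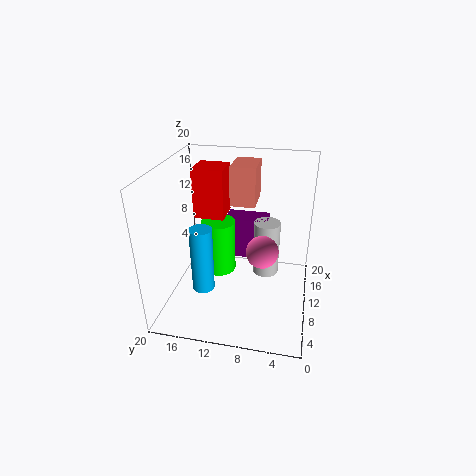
cx_1 = 6
cy_1 = 14
cz_1 = 4
h_1 = 9
cx_2 = 11.5
cy_2 = 8
cz_2 = 14
w_2 = 5
h_2 = 5.5
cx_3 = 8
cy_3 = 11.5
w_3 = 4
d_3 = 4
h_3 = 6.5
cx_4 = 5.5
cy_4 = 6
cz_4 = 11
cz_5 = 3
r_5 = 2.5
h_5 = 8
cx_6 = 14.5
cy_6 = 6.5
cz_6 = 2
r_6 = 2
cx_7 = 14.5
cy_7 = 6.5
cz_7 = 4
w_7 = 3.5
h_7 = 6.5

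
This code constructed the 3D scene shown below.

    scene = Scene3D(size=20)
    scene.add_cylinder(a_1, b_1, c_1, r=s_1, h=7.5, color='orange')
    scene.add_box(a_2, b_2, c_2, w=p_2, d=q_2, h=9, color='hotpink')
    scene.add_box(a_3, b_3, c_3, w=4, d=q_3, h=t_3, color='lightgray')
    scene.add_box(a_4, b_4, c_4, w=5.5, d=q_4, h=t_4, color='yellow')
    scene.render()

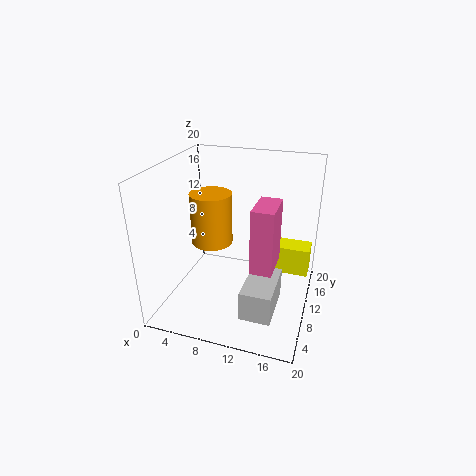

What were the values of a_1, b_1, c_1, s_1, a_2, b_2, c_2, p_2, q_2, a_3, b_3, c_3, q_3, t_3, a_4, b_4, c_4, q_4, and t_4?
a_1 = 5.5; b_1 = 11.5; c_1 = 8; s_1 = 3; a_2 = 12.5; b_2 = 7; c_2 = 6.5; p_2 = 3; q_2 = 5.5; a_3 = 12.5; b_3 = 2.5; c_3 = 2.5; q_3 = 7; t_3 = 4; a_4 = 14; b_4 = 16; c_4 = 1.5; q_4 = 3.5; t_4 = 4.5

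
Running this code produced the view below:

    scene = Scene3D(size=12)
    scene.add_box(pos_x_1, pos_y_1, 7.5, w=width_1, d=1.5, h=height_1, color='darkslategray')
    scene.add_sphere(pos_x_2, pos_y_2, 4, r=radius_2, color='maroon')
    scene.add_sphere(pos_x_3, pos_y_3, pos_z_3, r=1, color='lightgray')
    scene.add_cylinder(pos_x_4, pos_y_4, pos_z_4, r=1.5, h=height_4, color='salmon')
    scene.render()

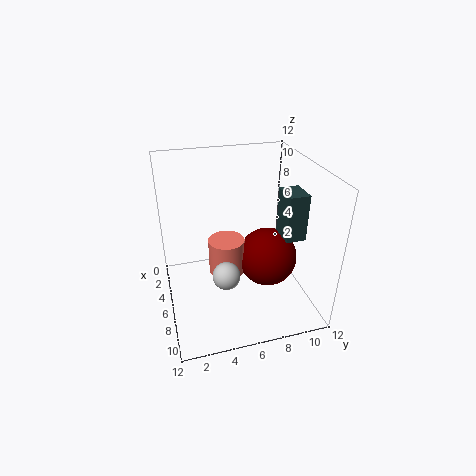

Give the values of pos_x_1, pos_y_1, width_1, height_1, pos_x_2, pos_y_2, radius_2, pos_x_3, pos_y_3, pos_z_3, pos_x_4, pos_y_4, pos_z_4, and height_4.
pos_x_1 = 8; pos_y_1 = 8.5; width_1 = 2; height_1 = 3.5; pos_x_2 = 6.5; pos_y_2 = 8.5; radius_2 = 2.5; pos_x_3 = 10; pos_y_3 = 4; pos_z_3 = 5.5; pos_x_4 = 6; pos_y_4 = 5; pos_z_4 = 3; height_4 = 3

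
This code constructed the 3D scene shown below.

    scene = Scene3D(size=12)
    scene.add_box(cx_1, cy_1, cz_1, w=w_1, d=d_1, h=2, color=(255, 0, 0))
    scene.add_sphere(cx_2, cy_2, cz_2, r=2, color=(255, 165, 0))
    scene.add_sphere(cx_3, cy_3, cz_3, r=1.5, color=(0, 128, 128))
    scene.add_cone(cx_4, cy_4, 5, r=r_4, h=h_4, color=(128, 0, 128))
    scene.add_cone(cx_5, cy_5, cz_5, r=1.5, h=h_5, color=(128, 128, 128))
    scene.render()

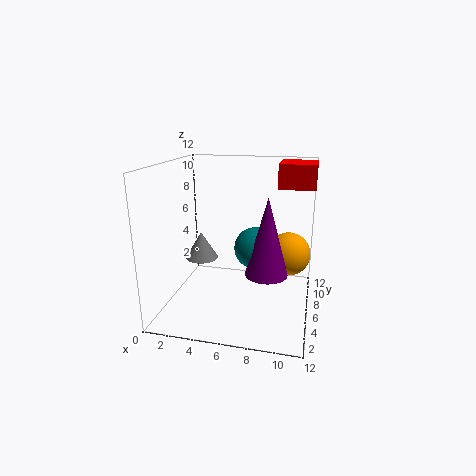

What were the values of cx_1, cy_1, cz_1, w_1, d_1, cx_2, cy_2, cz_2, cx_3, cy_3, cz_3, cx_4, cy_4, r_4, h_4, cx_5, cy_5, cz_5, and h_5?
cx_1 = 9
cy_1 = 7
cz_1 = 10
w_1 = 3
d_1 = 3.5
cx_2 = 10
cy_2 = 9.5
cz_2 = 3.5
cx_3 = 8
cy_3 = 3
cz_3 = 6.5
cx_4 = 9
cy_4 = 2
r_4 = 1.5
h_4 = 5.5
cx_5 = 2
cy_5 = 8
cz_5 = 3
h_5 = 2.5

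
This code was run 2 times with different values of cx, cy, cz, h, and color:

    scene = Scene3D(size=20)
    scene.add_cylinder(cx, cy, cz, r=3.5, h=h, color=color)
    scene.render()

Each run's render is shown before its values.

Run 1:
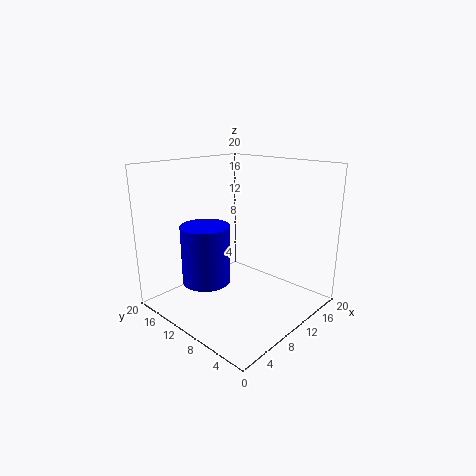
cx = 7.5
cy = 14
cz = 3
h = 8.5
color = 'blue'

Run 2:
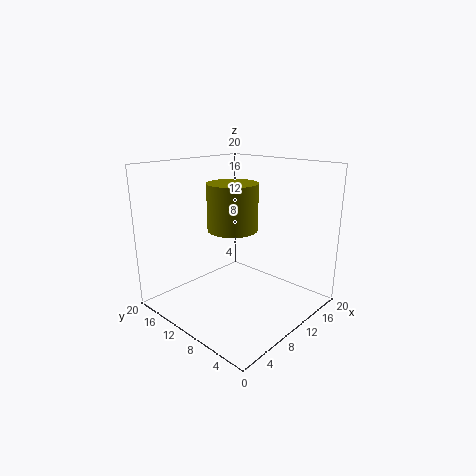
cx = 10
cy = 11
cz = 11
h = 6.5
color = 'olive'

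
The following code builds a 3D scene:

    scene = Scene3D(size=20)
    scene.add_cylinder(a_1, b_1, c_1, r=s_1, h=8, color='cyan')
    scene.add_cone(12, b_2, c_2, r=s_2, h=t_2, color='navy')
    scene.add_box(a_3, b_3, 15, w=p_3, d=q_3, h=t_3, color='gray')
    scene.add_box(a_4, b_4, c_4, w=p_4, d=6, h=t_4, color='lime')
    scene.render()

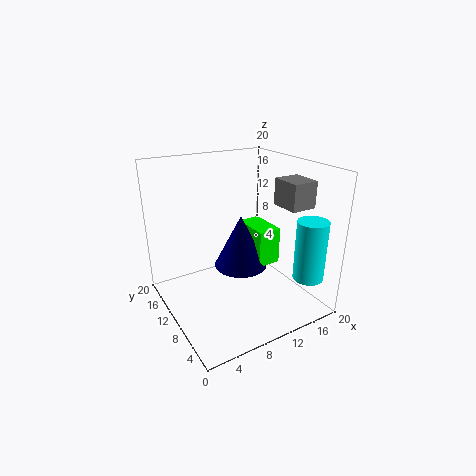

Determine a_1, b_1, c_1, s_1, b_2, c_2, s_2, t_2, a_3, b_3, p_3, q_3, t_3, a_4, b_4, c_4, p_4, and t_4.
a_1 = 16, b_1 = 2, c_1 = 6, s_1 = 2, b_2 = 12.5, c_2 = 4, s_2 = 4, t_2 = 8, a_3 = 14, b_3 = 3.5, p_3 = 3.5, q_3 = 4, t_3 = 3.5, a_4 = 13.5, b_4 = 9.5, c_4 = 4.5, p_4 = 3.5, t_4 = 5.5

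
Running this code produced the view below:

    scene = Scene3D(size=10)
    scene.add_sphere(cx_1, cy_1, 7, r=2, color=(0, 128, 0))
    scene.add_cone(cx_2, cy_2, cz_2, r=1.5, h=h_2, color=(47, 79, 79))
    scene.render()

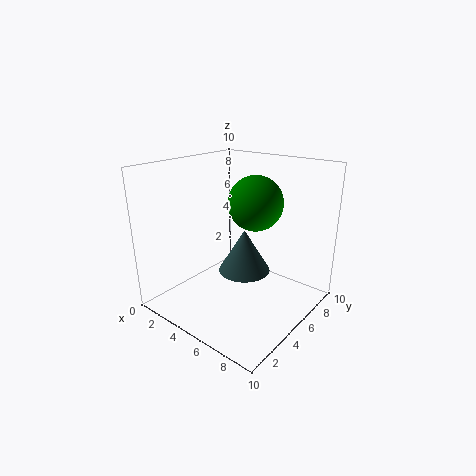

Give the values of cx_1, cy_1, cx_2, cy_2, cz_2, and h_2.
cx_1 = 5
cy_1 = 7
cx_2 = 7.5
cy_2 = 2.5
cz_2 = 4.5
h_2 = 2.5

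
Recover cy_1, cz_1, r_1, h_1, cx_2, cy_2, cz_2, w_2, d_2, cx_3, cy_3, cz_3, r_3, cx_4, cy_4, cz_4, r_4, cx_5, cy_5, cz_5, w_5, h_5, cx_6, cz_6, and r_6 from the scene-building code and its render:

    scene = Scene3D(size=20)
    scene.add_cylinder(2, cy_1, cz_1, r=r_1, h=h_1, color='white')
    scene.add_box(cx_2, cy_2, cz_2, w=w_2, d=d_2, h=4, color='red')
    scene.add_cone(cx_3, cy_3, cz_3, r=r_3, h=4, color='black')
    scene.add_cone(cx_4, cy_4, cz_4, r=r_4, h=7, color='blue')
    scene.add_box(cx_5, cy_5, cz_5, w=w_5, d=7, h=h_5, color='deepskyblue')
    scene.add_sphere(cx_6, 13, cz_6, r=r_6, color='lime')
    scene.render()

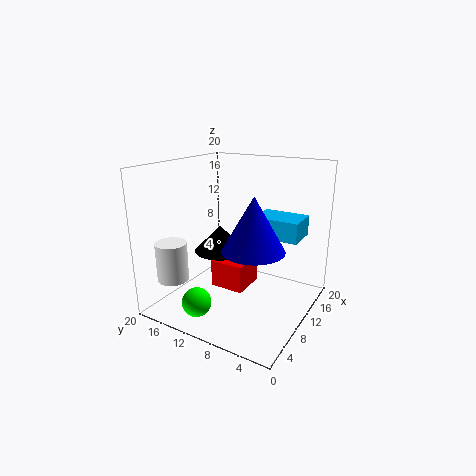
cy_1 = 15, cz_1 = 6, r_1 = 2, h_1 = 5, cx_2 = 9, cy_2 = 9, cz_2 = 2, w_2 = 5, d_2 = 5, cx_3 = 13, cy_3 = 15, cz_3 = 6, r_3 = 4, cx_4 = 7, cy_4 = 6, cz_4 = 10, r_4 = 4, cx_5 = 14, cy_5 = 3, cz_5 = 9, w_5 = 5, h_5 = 3, cx_6 = 4, cz_6 = 2, r_6 = 2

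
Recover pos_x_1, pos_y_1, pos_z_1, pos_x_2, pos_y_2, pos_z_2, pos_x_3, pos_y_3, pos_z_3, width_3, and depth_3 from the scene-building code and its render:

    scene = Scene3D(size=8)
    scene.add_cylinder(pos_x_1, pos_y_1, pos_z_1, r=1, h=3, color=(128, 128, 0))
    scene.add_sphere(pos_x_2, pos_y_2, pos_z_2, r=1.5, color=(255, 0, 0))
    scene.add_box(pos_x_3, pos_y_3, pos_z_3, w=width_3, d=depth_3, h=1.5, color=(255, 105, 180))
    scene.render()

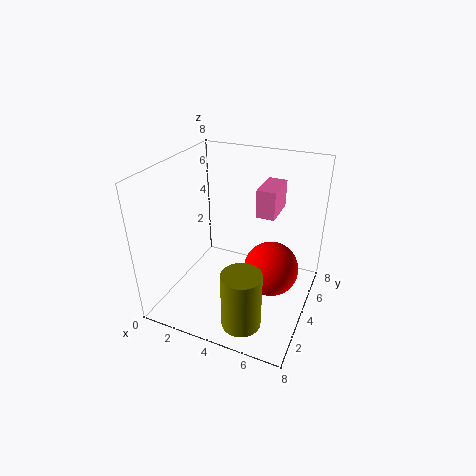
pos_x_1 = 5.5; pos_y_1 = 1; pos_z_1 = 1; pos_x_2 = 6; pos_y_2 = 4; pos_z_2 = 2.5; pos_x_3 = 5; pos_y_3 = 4; pos_z_3 = 5.5; width_3 = 1; depth_3 = 2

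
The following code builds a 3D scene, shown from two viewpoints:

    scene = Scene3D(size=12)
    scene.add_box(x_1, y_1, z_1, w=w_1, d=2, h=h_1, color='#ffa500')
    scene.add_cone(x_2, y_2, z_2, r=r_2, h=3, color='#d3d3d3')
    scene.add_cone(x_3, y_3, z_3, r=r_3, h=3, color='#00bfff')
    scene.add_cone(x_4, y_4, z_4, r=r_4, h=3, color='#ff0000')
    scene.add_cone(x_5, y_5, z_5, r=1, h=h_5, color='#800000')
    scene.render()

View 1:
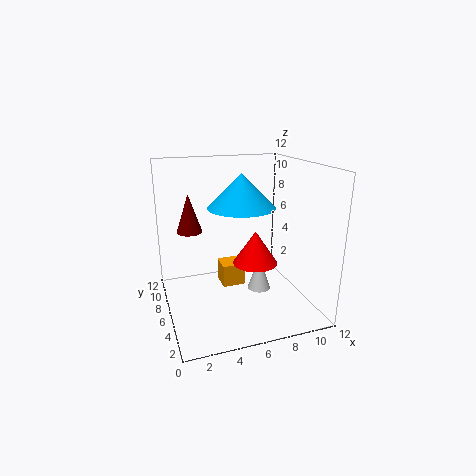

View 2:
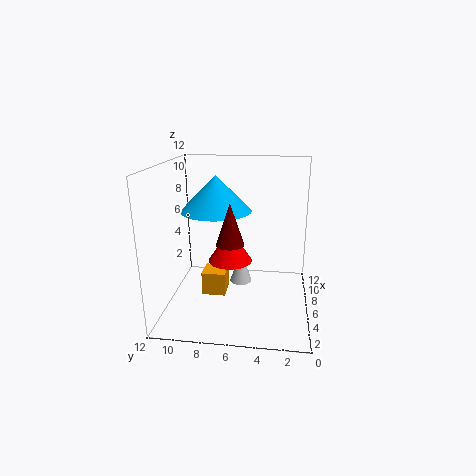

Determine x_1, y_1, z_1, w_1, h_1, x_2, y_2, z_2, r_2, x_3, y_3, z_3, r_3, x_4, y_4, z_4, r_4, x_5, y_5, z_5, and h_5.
x_1 = 5, y_1 = 7, z_1 = 1, w_1 = 2, h_1 = 2, x_2 = 8, y_2 = 6, z_2 = 1, r_2 = 1, x_3 = 7, y_3 = 8, z_3 = 8, r_3 = 3, x_4 = 8, y_4 = 7, z_4 = 3, r_4 = 2, x_5 = 2, y_5 = 6, z_5 = 7, h_5 = 3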